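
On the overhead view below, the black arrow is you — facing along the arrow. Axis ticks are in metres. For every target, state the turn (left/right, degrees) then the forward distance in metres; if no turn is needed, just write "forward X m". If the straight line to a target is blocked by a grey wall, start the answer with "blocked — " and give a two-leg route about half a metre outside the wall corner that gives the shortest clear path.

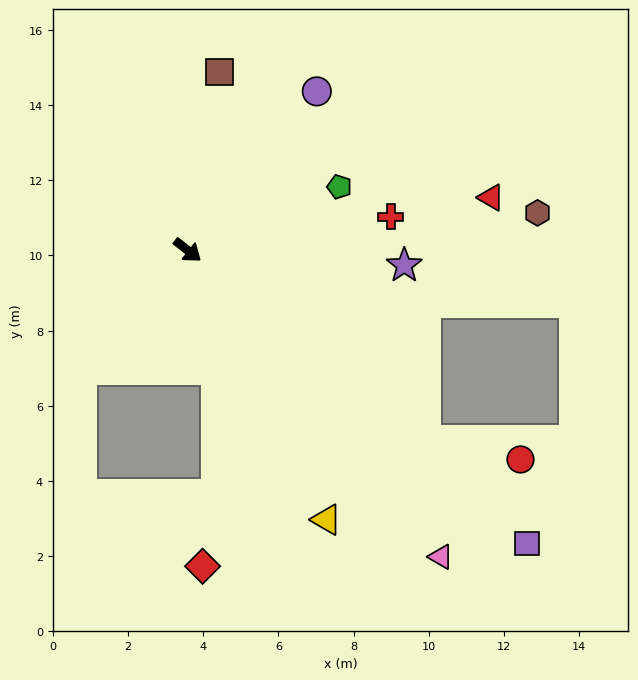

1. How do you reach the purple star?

turn left 34°, forward 5.8 m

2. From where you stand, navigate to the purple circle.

turn left 89°, forward 5.4 m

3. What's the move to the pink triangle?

turn right 12°, forward 10.6 m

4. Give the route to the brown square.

turn left 118°, forward 4.8 m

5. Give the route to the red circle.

blocked — forward 8.1 m, then turn left 27°, forward 2.6 m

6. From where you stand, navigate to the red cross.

turn left 48°, forward 5.5 m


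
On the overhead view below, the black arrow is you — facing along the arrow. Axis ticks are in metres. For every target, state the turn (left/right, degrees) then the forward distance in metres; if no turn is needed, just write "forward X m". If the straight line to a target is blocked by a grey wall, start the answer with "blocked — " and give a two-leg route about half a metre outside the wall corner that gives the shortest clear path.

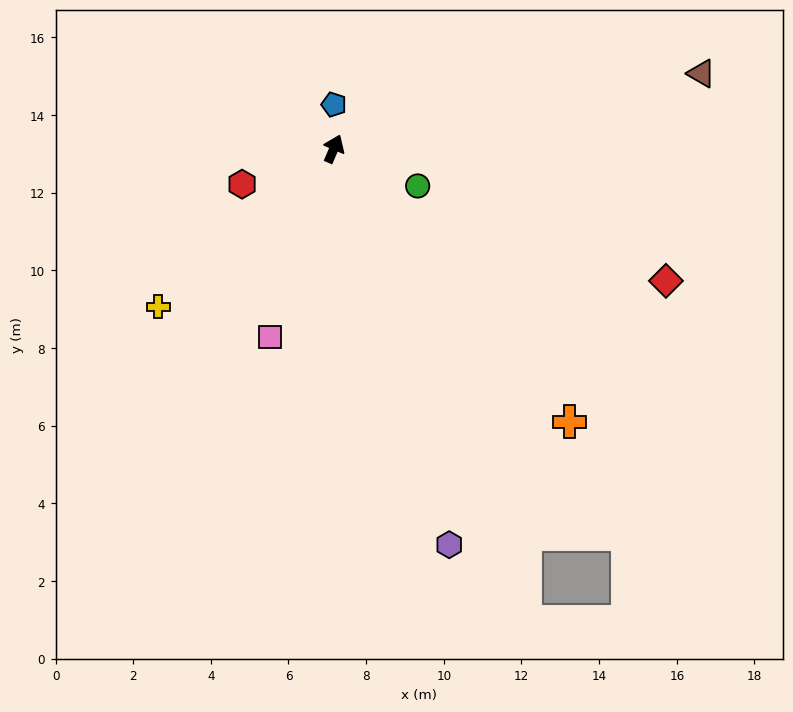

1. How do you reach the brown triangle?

turn right 55°, forward 9.7 m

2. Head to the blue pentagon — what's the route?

turn left 23°, forward 1.1 m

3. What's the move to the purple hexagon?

turn right 141°, forward 10.6 m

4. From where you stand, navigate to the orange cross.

turn right 116°, forward 9.3 m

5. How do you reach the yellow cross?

turn left 155°, forward 6.1 m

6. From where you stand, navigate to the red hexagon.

turn left 134°, forward 2.5 m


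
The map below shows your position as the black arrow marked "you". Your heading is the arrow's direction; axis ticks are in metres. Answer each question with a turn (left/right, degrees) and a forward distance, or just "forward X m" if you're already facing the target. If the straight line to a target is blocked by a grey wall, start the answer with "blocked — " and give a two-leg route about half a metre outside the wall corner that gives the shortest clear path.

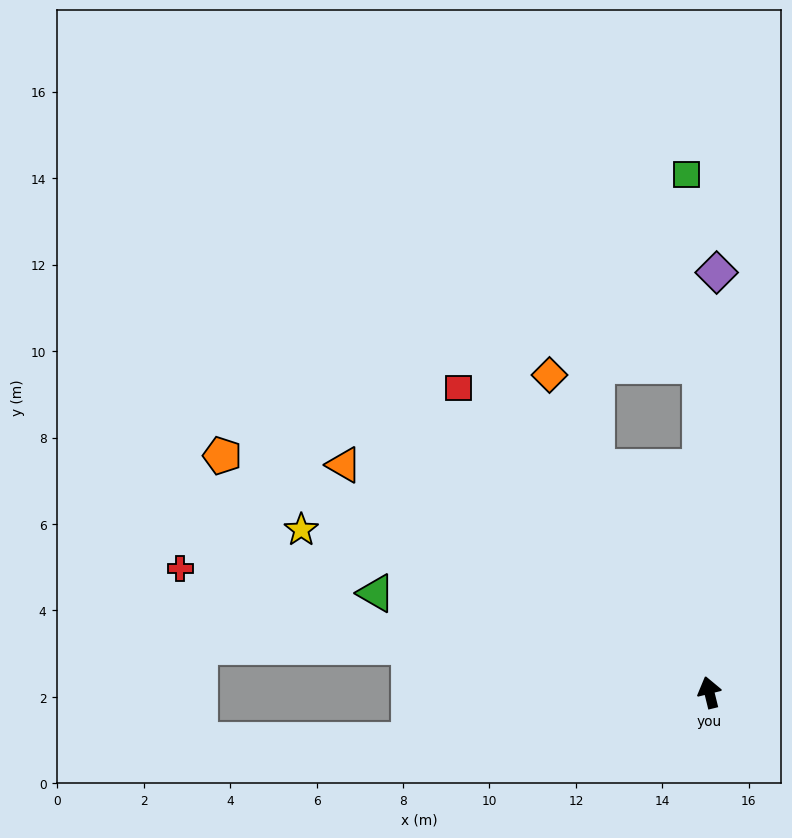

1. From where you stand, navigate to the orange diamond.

turn left 13°, forward 8.2 m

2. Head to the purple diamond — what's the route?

turn right 15°, forward 9.7 m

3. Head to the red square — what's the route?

turn left 26°, forward 9.1 m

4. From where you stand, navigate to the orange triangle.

turn left 44°, forward 10.0 m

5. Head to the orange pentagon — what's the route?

turn left 50°, forward 12.5 m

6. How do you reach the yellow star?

turn left 54°, forward 10.2 m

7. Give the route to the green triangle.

turn left 60°, forward 8.0 m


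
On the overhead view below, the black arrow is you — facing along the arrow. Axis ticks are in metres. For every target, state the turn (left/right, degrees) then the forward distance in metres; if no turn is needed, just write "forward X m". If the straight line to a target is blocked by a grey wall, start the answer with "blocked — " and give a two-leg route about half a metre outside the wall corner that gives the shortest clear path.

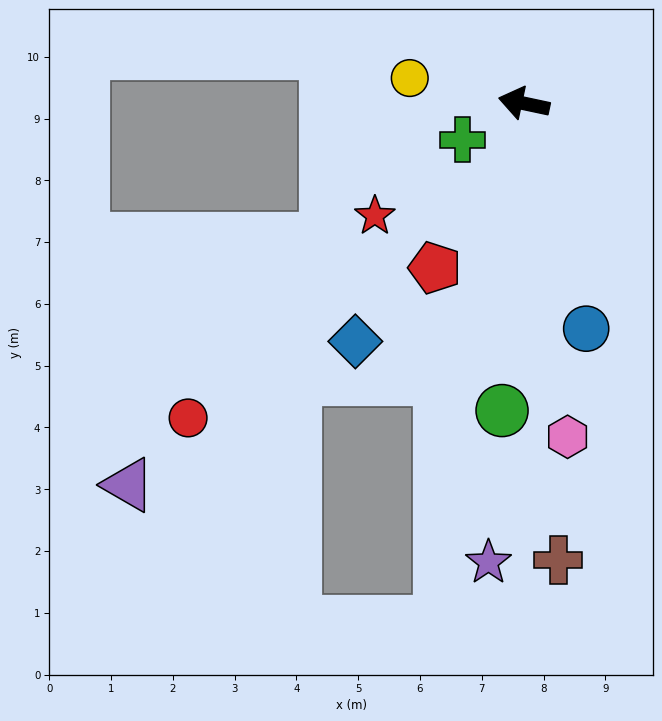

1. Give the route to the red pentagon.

turn left 74°, forward 3.0 m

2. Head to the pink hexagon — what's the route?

turn left 109°, forward 5.4 m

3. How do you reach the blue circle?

turn left 117°, forward 3.8 m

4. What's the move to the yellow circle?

forward 1.9 m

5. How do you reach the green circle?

turn left 98°, forward 5.0 m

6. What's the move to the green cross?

turn left 43°, forward 1.2 m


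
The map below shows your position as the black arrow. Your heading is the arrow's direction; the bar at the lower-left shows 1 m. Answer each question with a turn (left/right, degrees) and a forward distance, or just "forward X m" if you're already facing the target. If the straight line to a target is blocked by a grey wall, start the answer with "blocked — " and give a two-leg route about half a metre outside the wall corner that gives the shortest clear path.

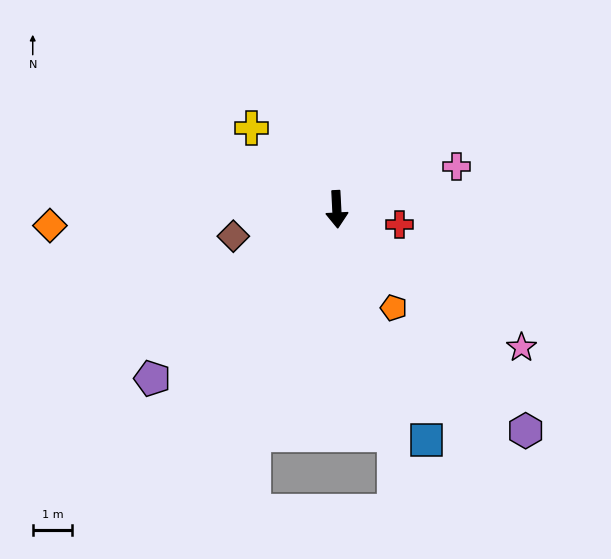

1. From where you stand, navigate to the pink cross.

turn left 107°, forward 3.2 m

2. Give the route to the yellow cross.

turn right 137°, forward 3.0 m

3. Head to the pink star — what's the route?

turn left 50°, forward 5.8 m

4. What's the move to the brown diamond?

turn right 78°, forward 2.7 m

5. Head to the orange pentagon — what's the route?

turn left 27°, forward 2.9 m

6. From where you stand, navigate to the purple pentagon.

turn right 50°, forward 6.3 m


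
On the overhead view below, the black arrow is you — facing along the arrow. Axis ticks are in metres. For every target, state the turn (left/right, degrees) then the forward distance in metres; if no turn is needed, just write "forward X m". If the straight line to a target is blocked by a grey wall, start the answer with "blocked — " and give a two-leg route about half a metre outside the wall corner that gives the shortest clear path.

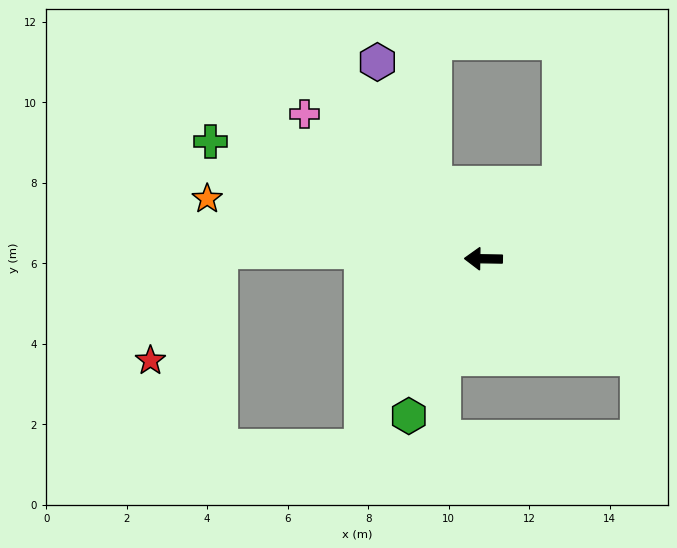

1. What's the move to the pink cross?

turn right 38°, forward 5.7 m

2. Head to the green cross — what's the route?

turn right 22°, forward 7.4 m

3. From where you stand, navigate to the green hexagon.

turn left 66°, forward 4.3 m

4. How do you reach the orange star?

turn right 11°, forward 7.0 m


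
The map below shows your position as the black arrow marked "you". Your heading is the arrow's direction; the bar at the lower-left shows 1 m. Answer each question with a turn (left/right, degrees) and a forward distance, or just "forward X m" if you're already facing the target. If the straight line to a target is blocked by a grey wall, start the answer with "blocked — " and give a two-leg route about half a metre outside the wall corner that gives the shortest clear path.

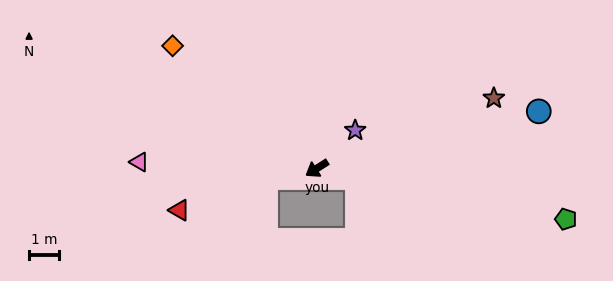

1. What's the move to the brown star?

turn left 169°, forward 6.3 m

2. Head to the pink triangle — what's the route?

turn right 35°, forward 5.9 m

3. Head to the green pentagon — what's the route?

turn left 136°, forward 8.4 m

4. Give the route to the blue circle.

turn left 162°, forward 7.6 m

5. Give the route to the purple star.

turn right 168°, forward 1.8 m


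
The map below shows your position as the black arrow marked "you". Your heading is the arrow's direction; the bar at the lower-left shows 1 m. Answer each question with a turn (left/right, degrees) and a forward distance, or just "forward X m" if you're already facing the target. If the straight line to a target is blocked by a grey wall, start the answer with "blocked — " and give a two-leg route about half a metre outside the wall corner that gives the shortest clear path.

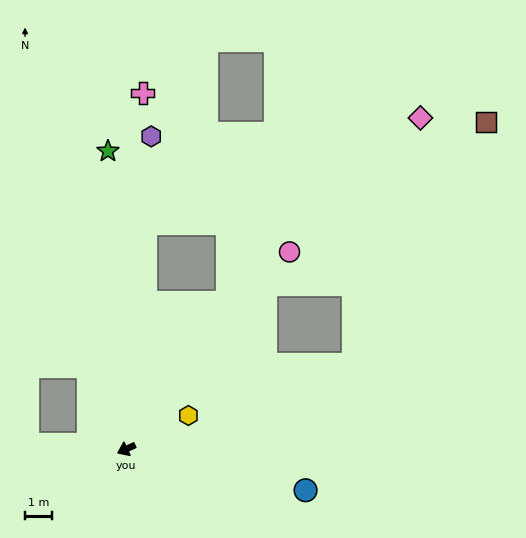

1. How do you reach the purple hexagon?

turn right 119°, forward 11.7 m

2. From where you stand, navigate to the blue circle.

turn left 142°, forward 6.8 m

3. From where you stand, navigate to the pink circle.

turn right 154°, forward 9.5 m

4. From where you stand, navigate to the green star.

turn right 111°, forward 11.1 m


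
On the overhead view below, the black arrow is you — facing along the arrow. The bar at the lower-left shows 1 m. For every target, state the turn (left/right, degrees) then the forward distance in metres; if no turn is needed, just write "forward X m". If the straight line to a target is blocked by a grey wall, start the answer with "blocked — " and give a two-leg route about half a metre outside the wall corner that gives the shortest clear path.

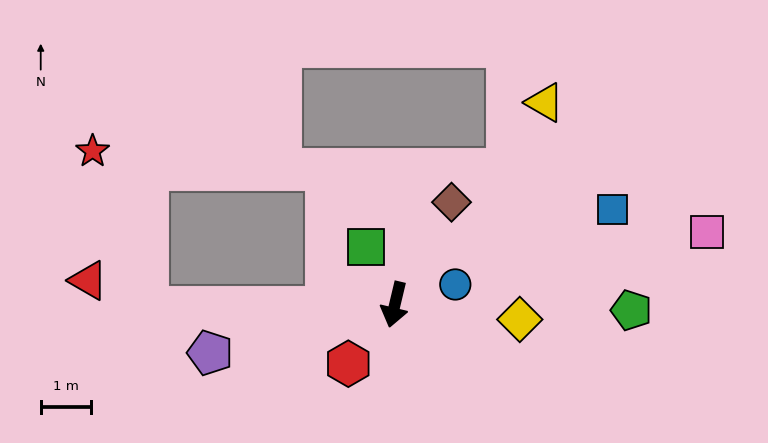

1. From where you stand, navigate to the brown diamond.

turn left 164°, forward 2.3 m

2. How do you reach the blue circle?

turn left 122°, forward 1.3 m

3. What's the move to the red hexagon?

turn right 25°, forward 1.5 m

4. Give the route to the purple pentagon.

turn right 62°, forward 3.8 m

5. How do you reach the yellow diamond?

turn left 97°, forward 2.5 m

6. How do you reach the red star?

blocked — turn right 76°, forward 4.9 m, then turn right 71°, forward 3.3 m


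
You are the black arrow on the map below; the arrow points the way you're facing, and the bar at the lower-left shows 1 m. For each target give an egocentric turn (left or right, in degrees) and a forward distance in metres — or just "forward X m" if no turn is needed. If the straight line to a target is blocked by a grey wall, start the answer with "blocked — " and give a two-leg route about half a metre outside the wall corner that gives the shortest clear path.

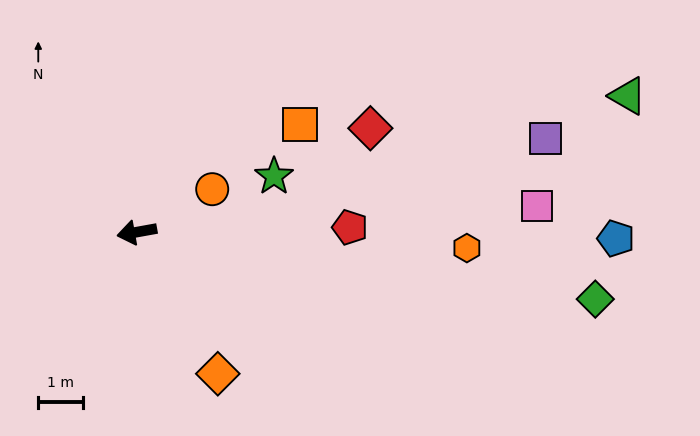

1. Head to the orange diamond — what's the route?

turn left 110°, forward 3.6 m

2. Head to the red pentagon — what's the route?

turn left 171°, forward 4.7 m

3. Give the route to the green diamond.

turn left 161°, forward 10.3 m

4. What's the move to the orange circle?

turn right 161°, forward 1.9 m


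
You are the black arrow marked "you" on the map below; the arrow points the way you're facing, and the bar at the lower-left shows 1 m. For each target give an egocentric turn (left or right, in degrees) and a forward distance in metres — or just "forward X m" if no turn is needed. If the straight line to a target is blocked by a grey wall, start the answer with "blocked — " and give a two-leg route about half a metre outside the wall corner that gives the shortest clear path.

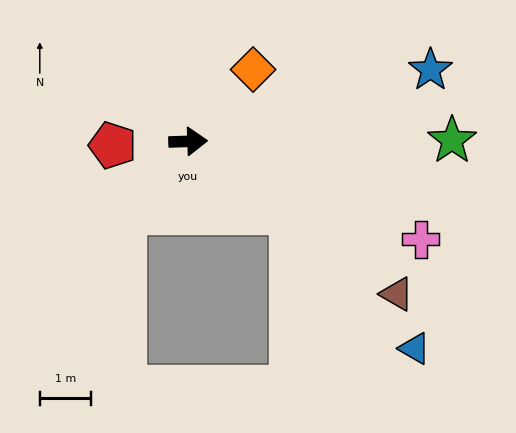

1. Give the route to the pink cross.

turn right 25°, forward 4.9 m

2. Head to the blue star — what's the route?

turn left 15°, forward 4.9 m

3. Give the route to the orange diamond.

turn left 46°, forward 1.9 m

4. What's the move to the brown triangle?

turn right 38°, forward 5.0 m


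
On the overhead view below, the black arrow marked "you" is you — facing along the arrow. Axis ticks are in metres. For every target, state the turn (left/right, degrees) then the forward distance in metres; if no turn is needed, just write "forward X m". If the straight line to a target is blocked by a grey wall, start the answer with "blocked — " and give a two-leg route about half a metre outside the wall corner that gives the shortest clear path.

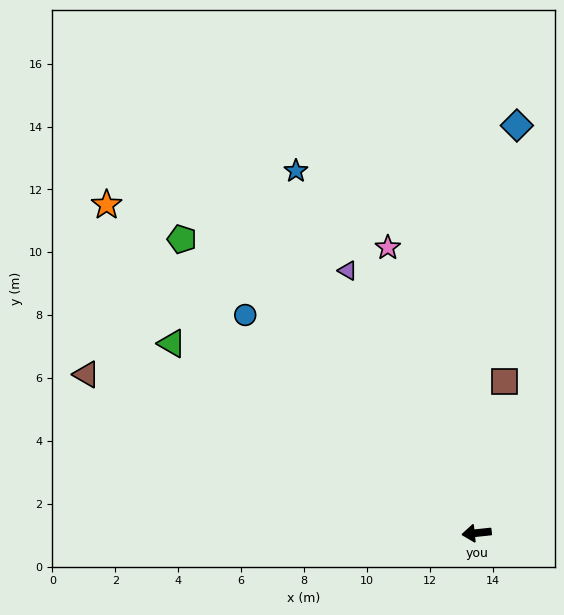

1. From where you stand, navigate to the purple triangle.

turn right 70°, forward 9.3 m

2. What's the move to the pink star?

turn right 79°, forward 9.5 m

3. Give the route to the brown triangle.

turn right 28°, forward 13.4 m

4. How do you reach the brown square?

turn right 106°, forward 4.9 m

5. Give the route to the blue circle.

turn right 49°, forward 10.1 m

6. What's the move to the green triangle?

turn right 38°, forward 11.4 m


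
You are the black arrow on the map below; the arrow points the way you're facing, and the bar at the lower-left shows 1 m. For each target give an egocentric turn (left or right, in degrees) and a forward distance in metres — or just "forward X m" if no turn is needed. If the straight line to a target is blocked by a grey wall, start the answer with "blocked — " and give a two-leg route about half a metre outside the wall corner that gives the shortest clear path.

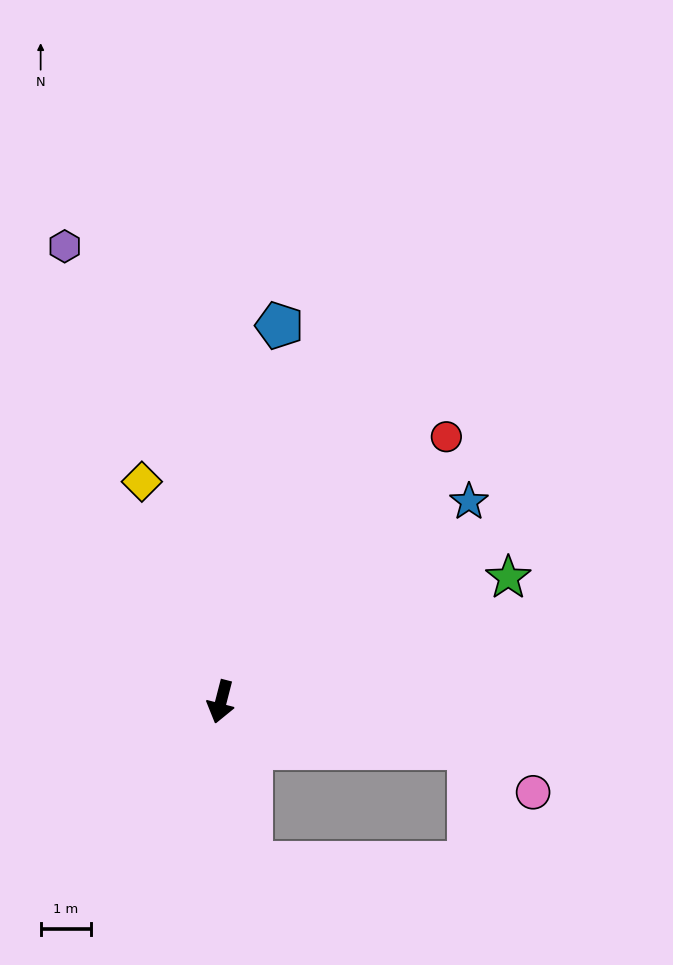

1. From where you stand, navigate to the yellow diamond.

turn right 146°, forward 4.6 m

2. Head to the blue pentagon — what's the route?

turn right 174°, forward 7.6 m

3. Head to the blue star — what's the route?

turn left 143°, forward 6.3 m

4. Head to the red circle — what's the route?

turn left 154°, forward 6.9 m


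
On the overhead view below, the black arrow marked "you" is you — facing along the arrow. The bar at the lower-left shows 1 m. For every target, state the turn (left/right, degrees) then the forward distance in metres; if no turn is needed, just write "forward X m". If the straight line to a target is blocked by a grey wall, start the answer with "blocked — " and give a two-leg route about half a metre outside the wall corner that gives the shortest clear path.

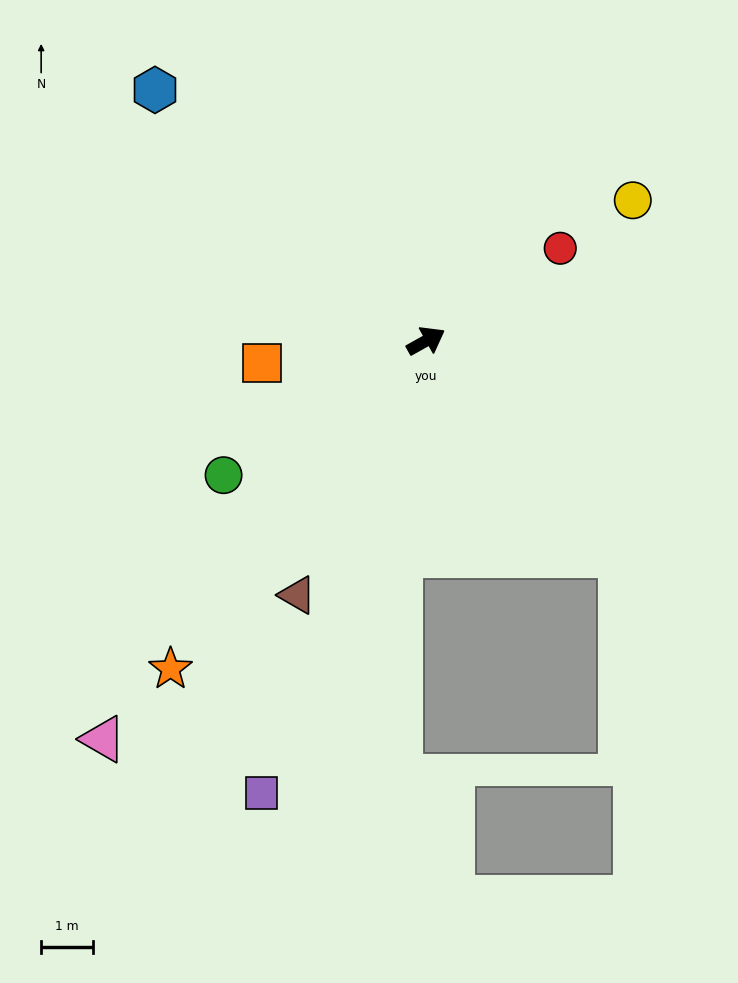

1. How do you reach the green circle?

turn right 176°, forward 4.7 m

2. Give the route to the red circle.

turn left 5°, forward 3.1 m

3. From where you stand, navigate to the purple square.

turn right 139°, forward 9.2 m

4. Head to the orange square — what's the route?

turn left 159°, forward 3.2 m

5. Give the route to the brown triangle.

turn right 146°, forward 5.5 m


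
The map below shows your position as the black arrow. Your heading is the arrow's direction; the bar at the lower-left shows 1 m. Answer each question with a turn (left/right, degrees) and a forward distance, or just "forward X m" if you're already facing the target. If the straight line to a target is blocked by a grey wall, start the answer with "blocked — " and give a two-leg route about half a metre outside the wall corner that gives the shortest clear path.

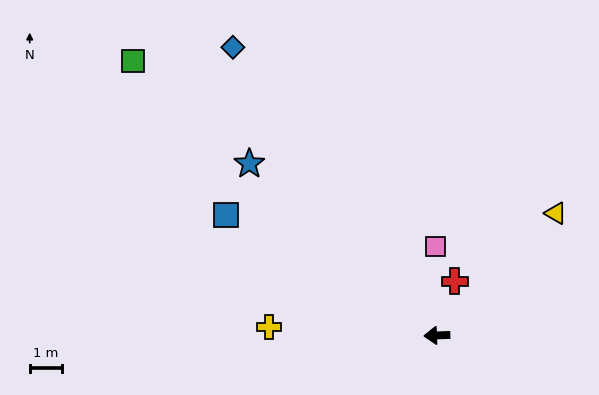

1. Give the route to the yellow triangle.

turn right 136°, forward 5.3 m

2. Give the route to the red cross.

turn right 110°, forward 1.8 m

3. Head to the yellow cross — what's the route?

turn right 5°, forward 5.2 m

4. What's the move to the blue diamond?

turn right 57°, forward 11.0 m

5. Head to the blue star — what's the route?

turn right 45°, forward 7.9 m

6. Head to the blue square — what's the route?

turn right 32°, forward 7.6 m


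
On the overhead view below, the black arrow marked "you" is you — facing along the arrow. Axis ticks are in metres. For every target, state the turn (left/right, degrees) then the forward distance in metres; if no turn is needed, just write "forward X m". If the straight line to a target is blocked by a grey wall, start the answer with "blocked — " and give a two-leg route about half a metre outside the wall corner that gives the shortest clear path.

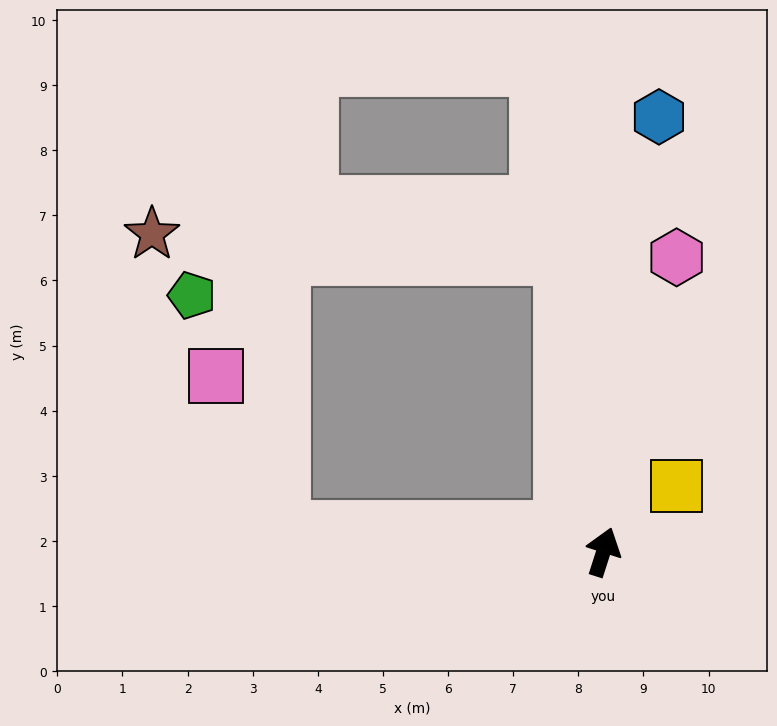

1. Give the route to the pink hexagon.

turn left 4°, forward 4.7 m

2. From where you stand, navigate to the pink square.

blocked — turn left 104°, forward 4.9 m, then turn right 63°, forward 2.6 m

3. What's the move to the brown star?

blocked — turn left 26°, forward 4.6 m, then turn left 78°, forward 6.3 m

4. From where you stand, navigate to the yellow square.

turn right 30°, forward 1.5 m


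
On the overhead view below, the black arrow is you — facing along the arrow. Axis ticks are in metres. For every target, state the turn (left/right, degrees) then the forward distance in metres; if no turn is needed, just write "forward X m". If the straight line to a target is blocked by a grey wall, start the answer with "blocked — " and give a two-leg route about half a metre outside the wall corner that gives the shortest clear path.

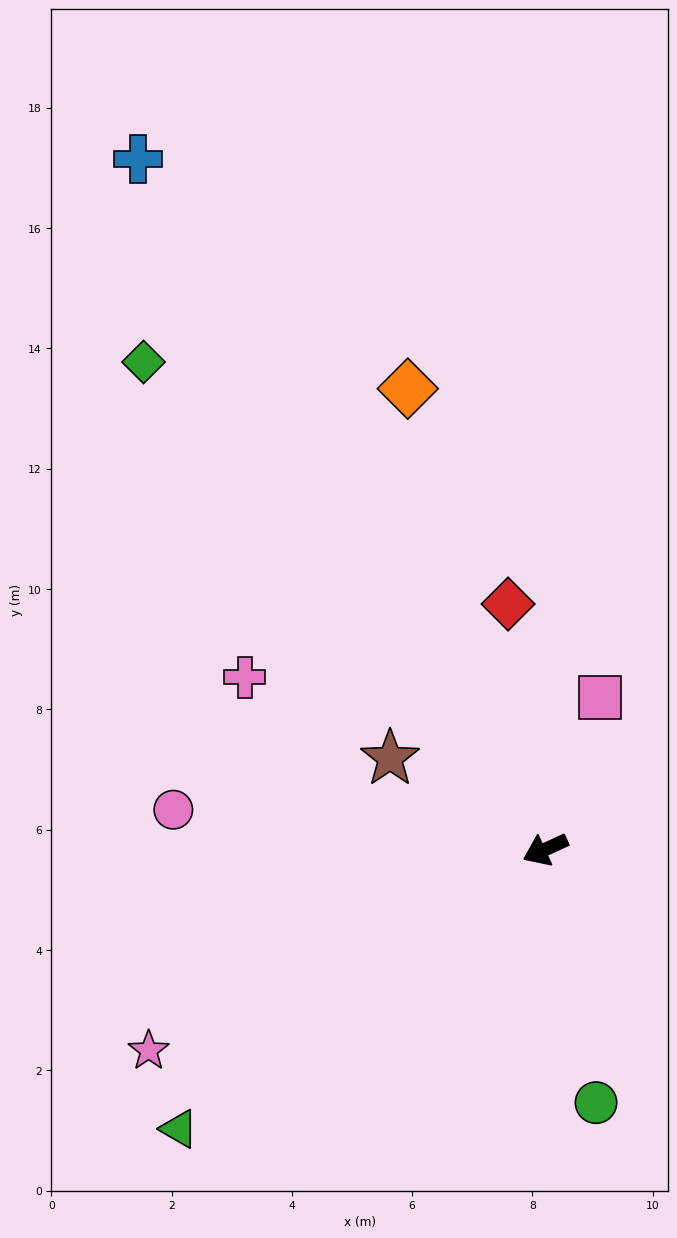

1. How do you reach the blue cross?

turn right 84°, forward 13.3 m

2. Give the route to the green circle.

turn left 77°, forward 4.3 m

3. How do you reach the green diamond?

turn right 75°, forward 10.5 m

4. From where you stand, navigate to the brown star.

turn right 55°, forward 3.0 m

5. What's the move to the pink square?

turn right 134°, forward 2.7 m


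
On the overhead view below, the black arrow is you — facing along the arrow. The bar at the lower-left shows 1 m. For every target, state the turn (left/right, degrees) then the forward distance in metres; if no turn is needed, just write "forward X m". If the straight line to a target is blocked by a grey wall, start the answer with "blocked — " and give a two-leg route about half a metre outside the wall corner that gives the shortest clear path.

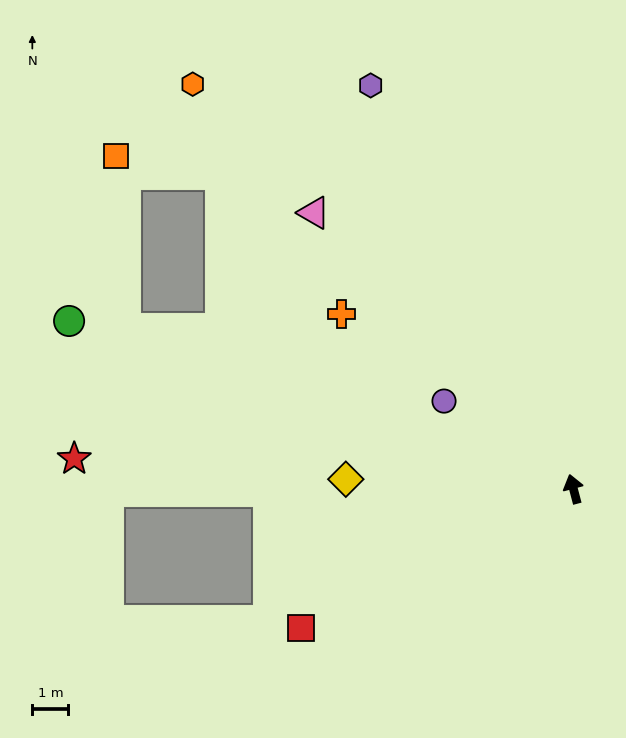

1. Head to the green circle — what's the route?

turn left 57°, forward 14.7 m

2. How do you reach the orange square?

blocked — turn left 34°, forward 13.1 m, then turn left 31°, forward 2.9 m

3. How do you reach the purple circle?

turn left 41°, forward 4.3 m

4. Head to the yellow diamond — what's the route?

turn left 73°, forward 6.3 m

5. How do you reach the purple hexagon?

turn left 12°, forward 12.5 m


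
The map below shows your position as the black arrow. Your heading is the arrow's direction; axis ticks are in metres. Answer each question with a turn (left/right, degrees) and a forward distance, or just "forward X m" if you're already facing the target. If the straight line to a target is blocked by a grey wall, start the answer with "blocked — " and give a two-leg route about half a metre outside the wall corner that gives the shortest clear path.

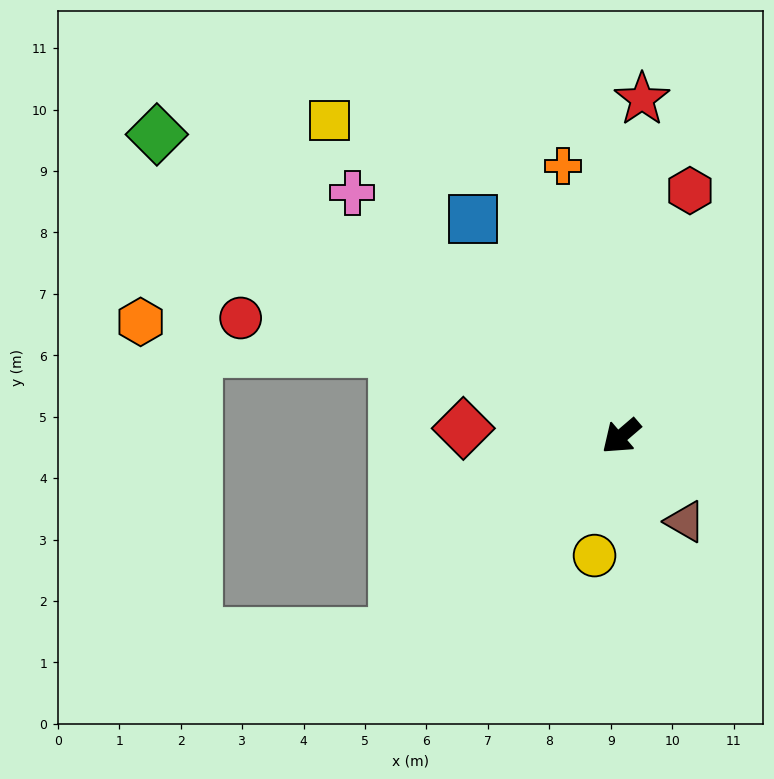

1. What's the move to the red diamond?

turn right 43°, forward 2.6 m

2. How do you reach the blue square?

turn right 96°, forward 4.3 m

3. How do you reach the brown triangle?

turn left 86°, forward 1.7 m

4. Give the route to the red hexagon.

turn right 146°, forward 4.2 m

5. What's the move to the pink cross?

turn right 83°, forward 5.9 m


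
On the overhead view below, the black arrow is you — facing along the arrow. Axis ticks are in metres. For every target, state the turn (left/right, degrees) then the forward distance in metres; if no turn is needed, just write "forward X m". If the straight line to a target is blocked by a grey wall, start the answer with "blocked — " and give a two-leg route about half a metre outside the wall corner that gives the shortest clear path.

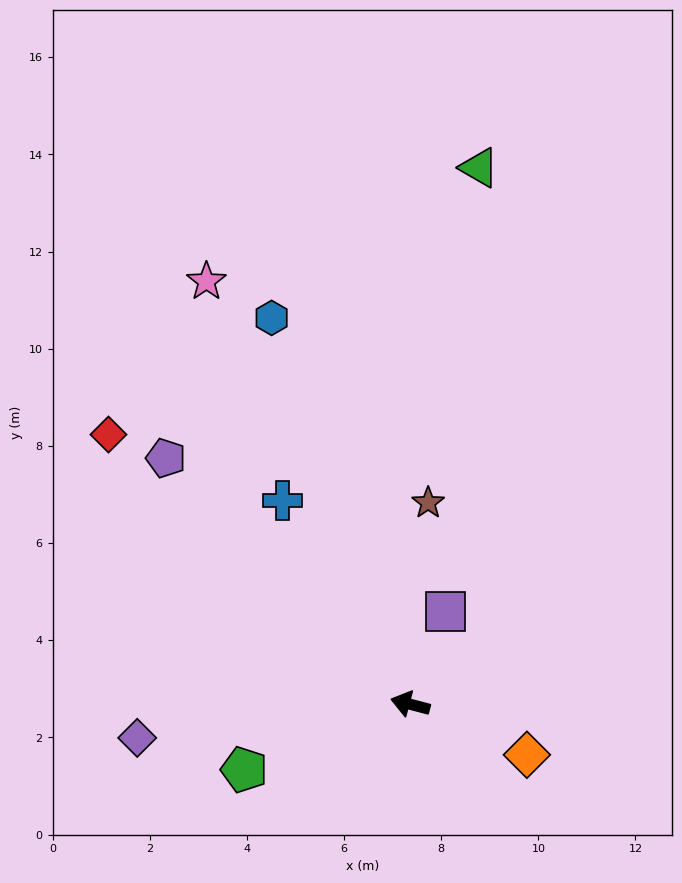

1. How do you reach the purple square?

turn right 96°, forward 2.0 m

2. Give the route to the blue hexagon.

turn right 55°, forward 8.4 m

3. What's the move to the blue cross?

turn right 43°, forward 4.9 m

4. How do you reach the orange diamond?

turn left 171°, forward 2.6 m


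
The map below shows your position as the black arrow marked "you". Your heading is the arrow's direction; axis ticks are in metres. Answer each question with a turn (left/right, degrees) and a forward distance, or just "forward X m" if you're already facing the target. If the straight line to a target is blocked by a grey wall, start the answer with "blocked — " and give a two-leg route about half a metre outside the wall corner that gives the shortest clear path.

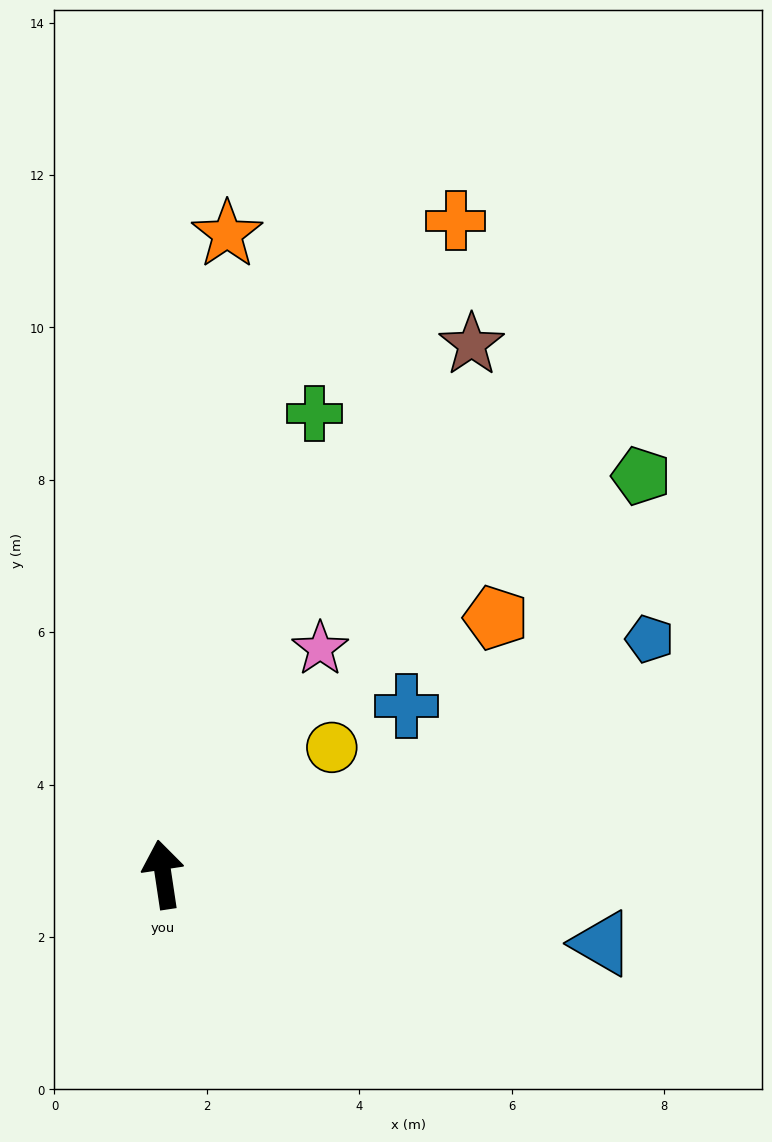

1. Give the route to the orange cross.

turn right 33°, forward 9.4 m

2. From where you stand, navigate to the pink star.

turn right 43°, forward 3.6 m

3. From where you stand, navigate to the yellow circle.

turn right 62°, forward 2.8 m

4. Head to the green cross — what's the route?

turn right 27°, forward 6.4 m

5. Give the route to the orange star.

turn right 14°, forward 8.4 m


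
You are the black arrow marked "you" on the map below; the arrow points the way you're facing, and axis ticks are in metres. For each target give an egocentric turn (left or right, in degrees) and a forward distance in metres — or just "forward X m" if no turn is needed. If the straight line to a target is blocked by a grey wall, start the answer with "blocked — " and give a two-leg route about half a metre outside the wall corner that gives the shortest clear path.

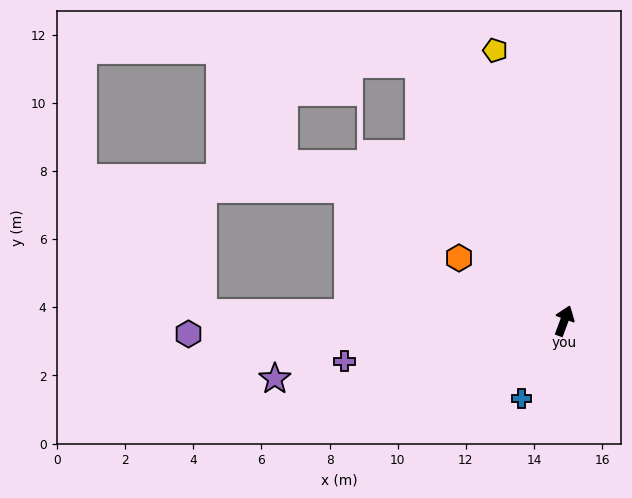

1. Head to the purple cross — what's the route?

turn left 121°, forward 6.6 m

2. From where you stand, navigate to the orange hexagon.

turn left 79°, forward 3.6 m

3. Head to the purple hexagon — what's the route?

turn left 112°, forward 11.0 m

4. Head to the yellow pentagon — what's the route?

turn left 35°, forward 8.2 m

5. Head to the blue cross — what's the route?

turn left 171°, forward 2.6 m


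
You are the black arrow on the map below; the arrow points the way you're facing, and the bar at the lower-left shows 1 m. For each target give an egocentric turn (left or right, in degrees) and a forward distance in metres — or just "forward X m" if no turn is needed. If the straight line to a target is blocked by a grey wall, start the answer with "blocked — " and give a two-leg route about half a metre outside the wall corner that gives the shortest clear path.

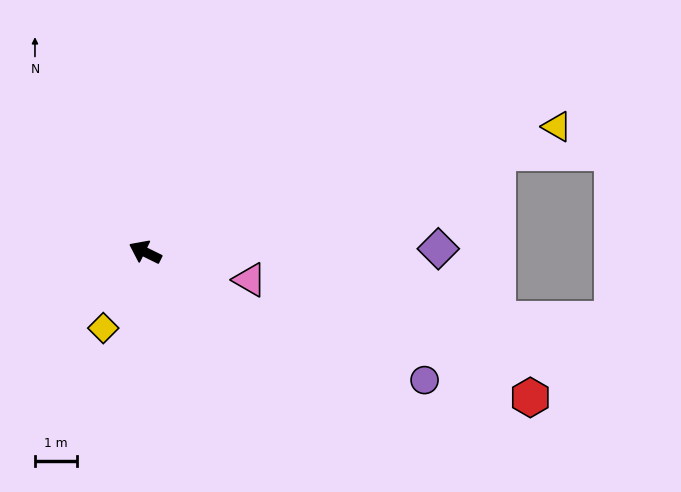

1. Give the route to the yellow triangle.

turn right 137°, forward 10.3 m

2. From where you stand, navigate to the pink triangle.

turn right 169°, forward 2.6 m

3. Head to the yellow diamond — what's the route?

turn left 87°, forward 2.1 m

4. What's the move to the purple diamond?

turn right 153°, forward 7.0 m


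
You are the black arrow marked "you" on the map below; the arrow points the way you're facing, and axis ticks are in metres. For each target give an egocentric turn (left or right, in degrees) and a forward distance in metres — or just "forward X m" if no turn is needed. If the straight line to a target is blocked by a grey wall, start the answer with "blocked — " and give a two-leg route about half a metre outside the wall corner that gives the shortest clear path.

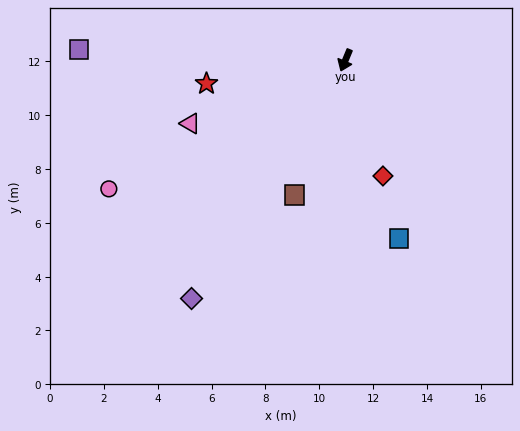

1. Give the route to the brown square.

forward 5.3 m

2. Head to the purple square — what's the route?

turn right 70°, forward 9.9 m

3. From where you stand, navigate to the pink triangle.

turn right 45°, forward 6.2 m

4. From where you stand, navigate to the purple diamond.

turn right 10°, forward 10.5 m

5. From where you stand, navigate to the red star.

turn right 58°, forward 5.2 m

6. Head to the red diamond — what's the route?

turn left 41°, forward 4.5 m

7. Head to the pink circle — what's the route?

turn right 39°, forward 10.0 m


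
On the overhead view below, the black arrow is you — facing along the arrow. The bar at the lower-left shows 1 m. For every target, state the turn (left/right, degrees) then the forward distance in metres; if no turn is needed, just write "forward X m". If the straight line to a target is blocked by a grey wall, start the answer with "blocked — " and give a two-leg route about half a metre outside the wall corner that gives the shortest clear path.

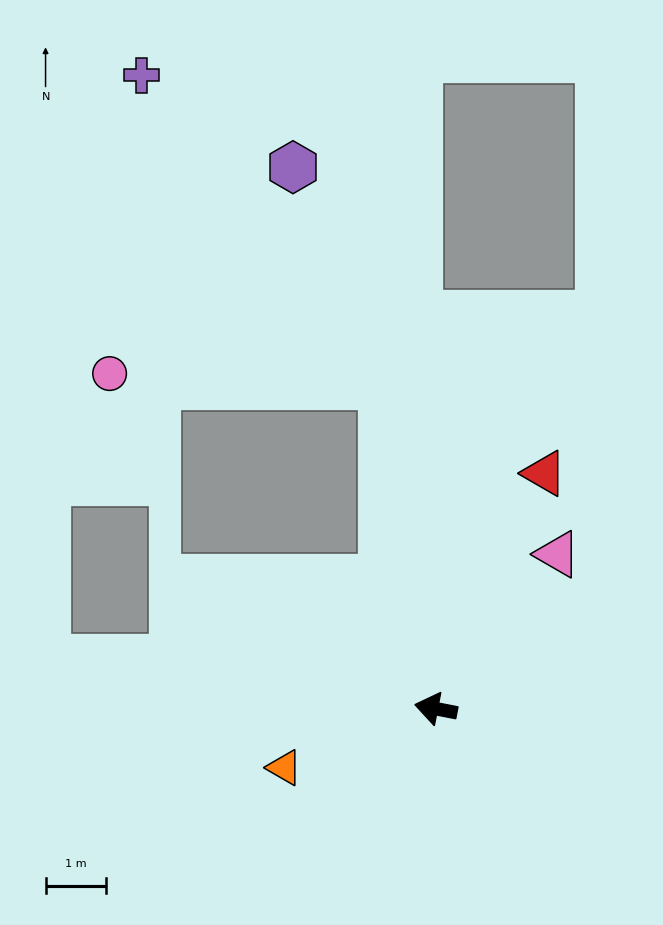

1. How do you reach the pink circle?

blocked — turn right 70°, forward 5.4 m, then turn left 79°, forward 4.5 m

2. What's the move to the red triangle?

turn right 104°, forward 4.3 m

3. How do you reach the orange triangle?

turn left 32°, forward 2.7 m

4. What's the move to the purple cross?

blocked — turn right 70°, forward 5.4 m, then turn left 29°, forward 6.4 m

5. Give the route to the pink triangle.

turn right 117°, forward 3.2 m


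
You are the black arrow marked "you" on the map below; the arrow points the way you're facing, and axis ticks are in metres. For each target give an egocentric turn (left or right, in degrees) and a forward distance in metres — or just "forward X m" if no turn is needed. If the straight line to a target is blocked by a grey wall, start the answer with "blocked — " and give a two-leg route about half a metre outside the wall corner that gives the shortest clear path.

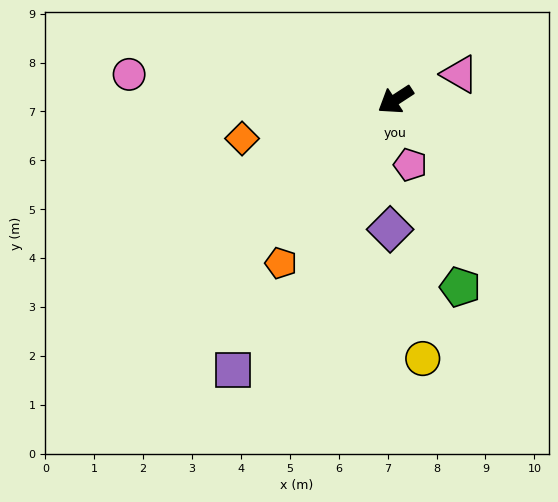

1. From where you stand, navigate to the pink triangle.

turn left 169°, forward 1.4 m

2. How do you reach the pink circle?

turn right 39°, forward 5.5 m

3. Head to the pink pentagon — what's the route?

turn left 70°, forward 1.4 m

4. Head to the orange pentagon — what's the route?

turn left 22°, forward 4.1 m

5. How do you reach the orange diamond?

turn right 19°, forward 3.2 m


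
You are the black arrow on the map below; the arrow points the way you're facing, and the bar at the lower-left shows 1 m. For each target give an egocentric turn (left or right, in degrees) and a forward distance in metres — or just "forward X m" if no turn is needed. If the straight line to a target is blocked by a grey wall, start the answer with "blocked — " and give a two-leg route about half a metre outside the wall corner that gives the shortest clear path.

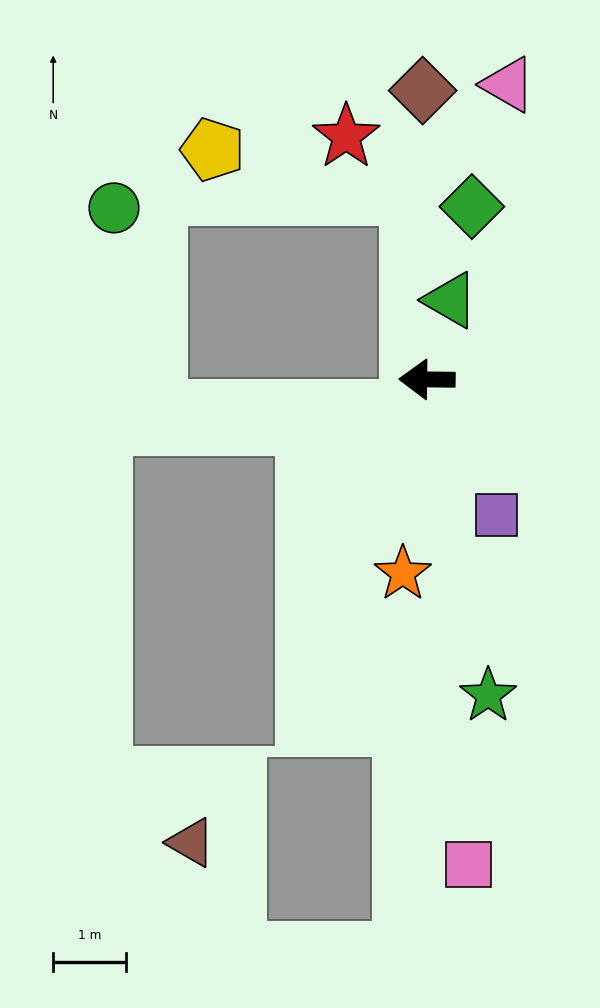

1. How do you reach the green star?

turn left 102°, forward 4.4 m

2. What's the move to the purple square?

turn left 118°, forward 2.1 m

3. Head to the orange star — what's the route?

turn left 84°, forward 2.7 m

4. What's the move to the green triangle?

turn right 106°, forward 1.1 m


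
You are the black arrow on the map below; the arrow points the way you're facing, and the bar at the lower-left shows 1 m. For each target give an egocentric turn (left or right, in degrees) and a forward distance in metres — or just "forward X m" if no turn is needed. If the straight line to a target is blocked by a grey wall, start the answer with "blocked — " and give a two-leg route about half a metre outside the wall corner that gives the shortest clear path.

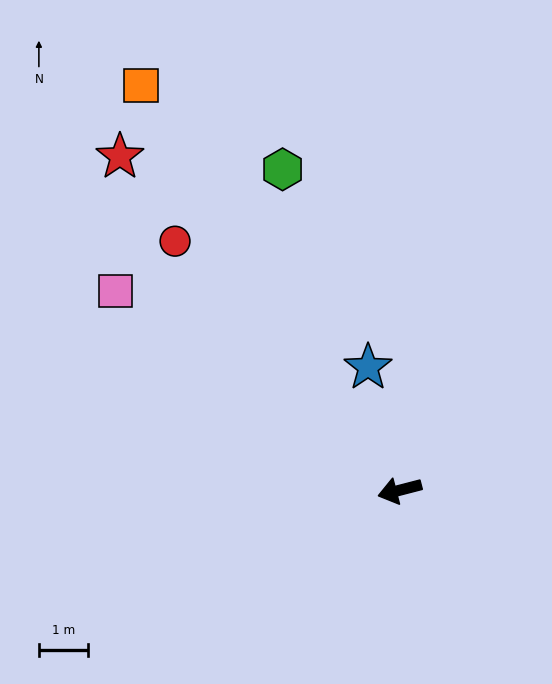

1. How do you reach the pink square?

turn right 50°, forward 7.1 m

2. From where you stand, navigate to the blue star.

turn right 90°, forward 2.6 m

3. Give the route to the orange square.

turn right 72°, forward 9.8 m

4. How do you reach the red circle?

turn right 62°, forward 6.9 m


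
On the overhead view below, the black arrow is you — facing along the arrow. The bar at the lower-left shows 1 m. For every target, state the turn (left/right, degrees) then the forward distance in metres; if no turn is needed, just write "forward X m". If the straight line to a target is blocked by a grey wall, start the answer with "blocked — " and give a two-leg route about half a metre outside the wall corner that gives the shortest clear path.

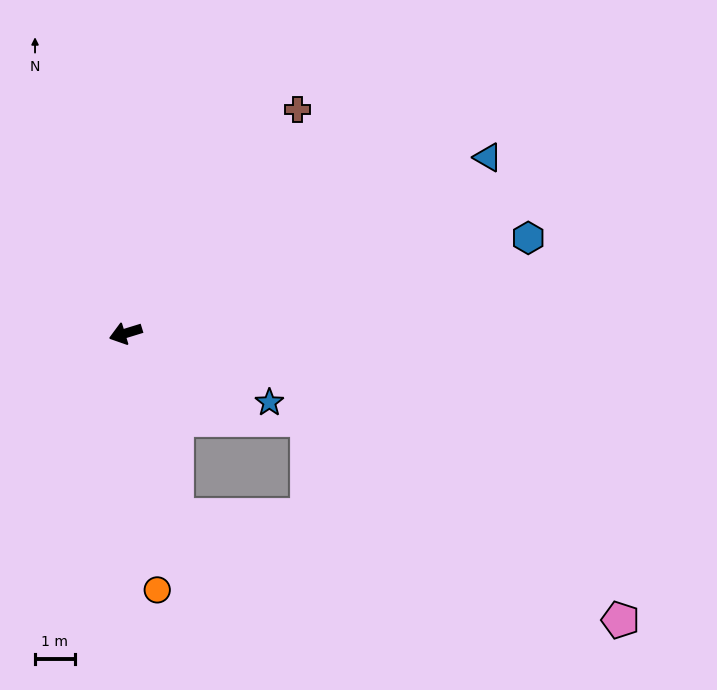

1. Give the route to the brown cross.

turn right 145°, forward 7.1 m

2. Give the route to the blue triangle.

turn right 171°, forward 10.1 m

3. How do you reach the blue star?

turn left 137°, forward 4.0 m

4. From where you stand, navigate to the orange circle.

turn left 80°, forward 6.5 m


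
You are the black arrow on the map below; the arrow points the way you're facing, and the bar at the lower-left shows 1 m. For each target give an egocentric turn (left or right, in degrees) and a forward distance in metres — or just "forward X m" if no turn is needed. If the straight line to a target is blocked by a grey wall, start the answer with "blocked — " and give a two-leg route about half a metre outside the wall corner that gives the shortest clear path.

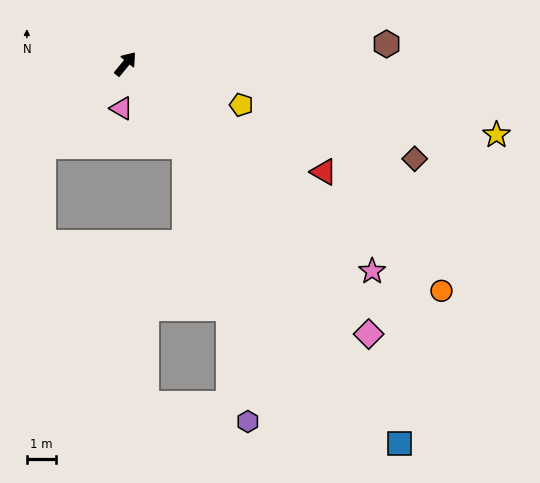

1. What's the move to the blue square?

turn right 105°, forward 16.0 m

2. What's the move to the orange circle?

turn right 86°, forward 13.3 m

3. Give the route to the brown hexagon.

turn right 46°, forward 8.9 m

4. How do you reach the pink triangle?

turn right 146°, forward 1.5 m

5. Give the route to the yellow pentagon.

turn right 70°, forward 4.2 m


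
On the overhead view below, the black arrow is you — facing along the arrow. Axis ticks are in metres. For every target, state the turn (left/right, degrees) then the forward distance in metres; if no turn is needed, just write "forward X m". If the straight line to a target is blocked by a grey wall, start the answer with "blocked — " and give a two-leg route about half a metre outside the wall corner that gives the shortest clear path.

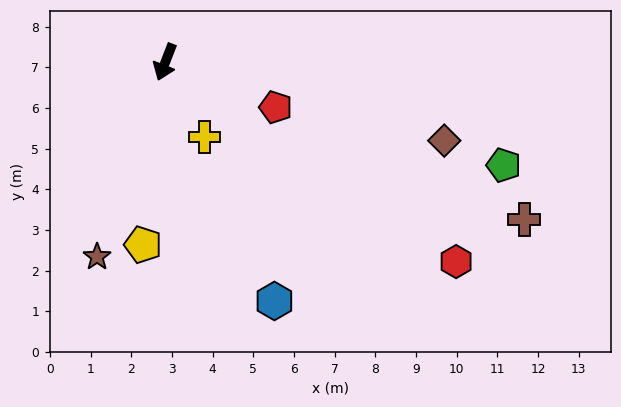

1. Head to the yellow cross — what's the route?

turn left 49°, forward 2.1 m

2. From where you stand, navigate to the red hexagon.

turn left 77°, forward 8.7 m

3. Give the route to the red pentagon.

turn left 89°, forward 2.9 m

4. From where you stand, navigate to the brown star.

forward 5.1 m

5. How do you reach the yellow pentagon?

turn left 14°, forward 4.5 m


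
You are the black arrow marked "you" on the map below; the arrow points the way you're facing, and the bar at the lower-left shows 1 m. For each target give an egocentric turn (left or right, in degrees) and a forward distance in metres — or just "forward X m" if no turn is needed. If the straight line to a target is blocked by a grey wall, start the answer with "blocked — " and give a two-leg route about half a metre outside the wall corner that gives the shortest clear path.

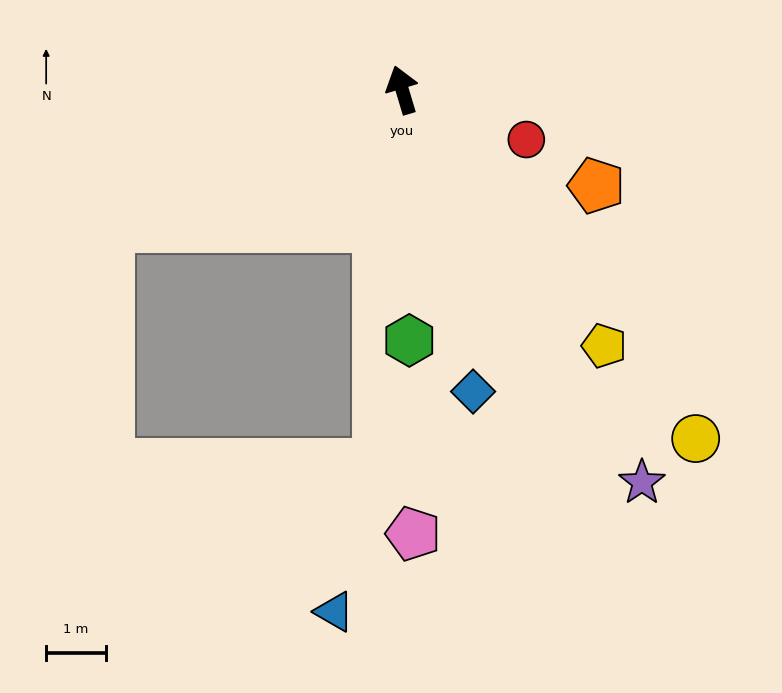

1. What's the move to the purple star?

turn right 165°, forward 7.7 m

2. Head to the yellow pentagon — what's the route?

turn right 158°, forward 5.5 m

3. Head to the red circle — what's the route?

turn right 128°, forward 2.2 m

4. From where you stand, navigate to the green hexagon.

turn left 165°, forward 4.2 m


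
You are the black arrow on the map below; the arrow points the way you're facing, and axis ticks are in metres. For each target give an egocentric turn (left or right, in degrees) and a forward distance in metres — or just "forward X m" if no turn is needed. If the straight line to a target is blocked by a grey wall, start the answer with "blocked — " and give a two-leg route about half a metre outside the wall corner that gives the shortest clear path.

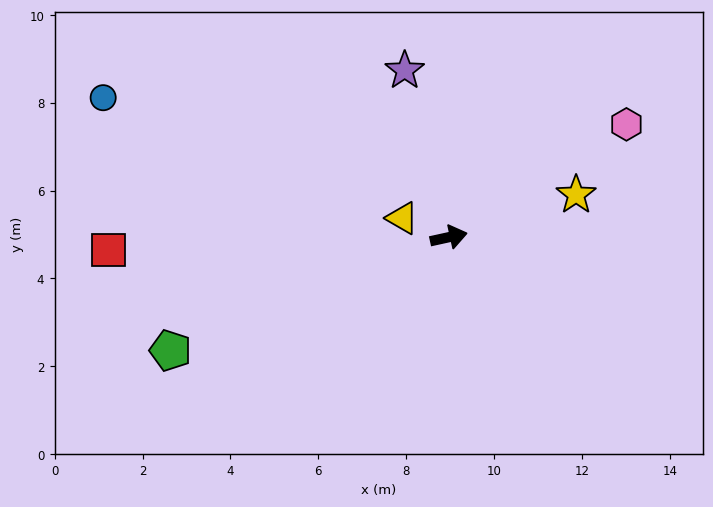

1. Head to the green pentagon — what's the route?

turn right 170°, forward 6.8 m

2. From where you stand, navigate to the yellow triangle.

turn left 145°, forward 1.1 m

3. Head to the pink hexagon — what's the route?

turn left 20°, forward 4.8 m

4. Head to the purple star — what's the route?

turn left 92°, forward 3.9 m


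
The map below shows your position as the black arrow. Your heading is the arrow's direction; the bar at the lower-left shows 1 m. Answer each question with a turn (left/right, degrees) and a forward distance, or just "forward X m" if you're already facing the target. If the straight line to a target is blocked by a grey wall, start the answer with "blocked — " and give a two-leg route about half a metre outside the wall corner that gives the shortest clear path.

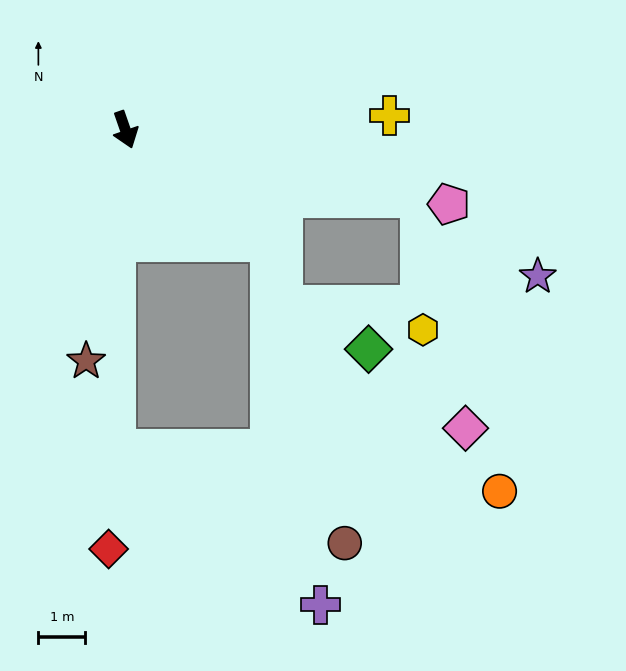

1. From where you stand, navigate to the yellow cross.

turn left 74°, forward 5.6 m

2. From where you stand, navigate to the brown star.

turn right 29°, forward 5.0 m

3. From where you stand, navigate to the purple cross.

blocked — turn left 33°, forward 3.9 m, then turn right 44°, forward 7.8 m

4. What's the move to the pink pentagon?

turn left 58°, forward 7.1 m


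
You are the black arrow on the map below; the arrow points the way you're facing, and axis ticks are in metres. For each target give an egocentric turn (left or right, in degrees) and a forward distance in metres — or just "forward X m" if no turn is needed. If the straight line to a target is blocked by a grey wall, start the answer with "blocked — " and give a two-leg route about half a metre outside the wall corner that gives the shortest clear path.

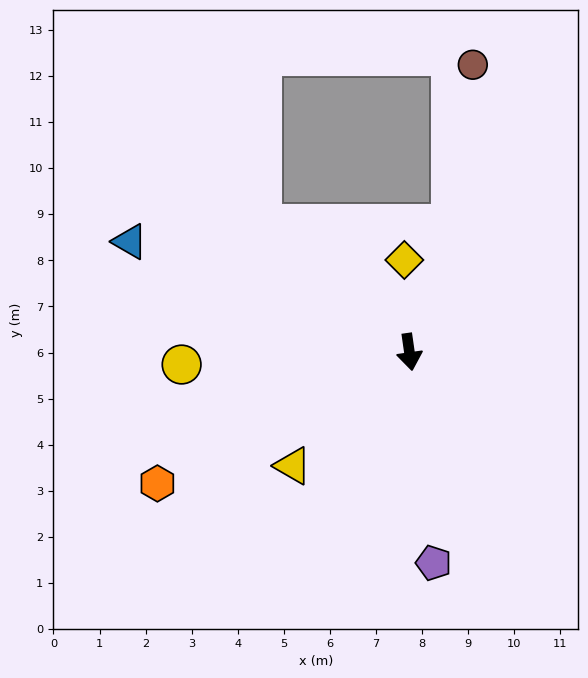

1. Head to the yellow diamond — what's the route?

turn left 175°, forward 2.0 m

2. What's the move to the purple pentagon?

forward 4.6 m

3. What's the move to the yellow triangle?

turn right 54°, forward 3.5 m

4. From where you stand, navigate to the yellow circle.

turn right 95°, forward 5.0 m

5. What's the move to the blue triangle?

turn right 120°, forward 6.5 m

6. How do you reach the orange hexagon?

turn right 71°, forward 6.2 m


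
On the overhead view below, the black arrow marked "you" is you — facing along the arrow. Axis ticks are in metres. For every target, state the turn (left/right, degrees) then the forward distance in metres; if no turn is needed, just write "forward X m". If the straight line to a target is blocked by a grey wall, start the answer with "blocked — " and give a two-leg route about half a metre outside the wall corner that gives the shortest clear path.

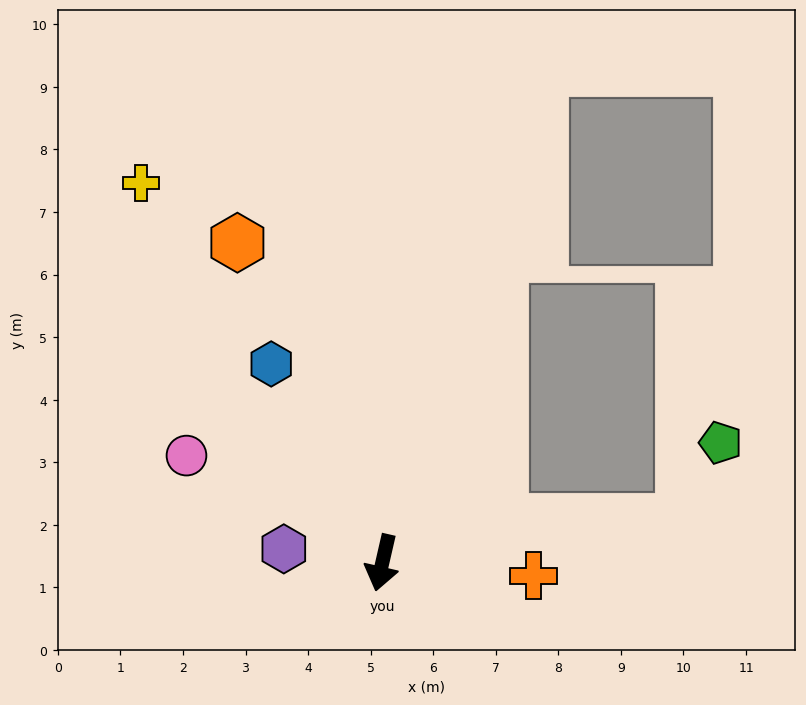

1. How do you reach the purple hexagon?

turn right 85°, forward 1.6 m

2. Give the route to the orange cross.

turn left 98°, forward 2.4 m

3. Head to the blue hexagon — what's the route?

turn right 138°, forward 3.6 m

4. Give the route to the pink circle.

turn right 106°, forward 3.6 m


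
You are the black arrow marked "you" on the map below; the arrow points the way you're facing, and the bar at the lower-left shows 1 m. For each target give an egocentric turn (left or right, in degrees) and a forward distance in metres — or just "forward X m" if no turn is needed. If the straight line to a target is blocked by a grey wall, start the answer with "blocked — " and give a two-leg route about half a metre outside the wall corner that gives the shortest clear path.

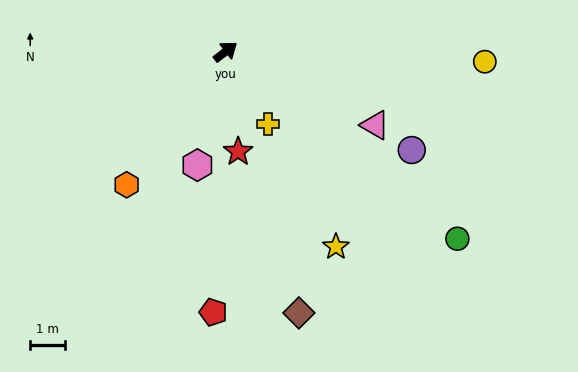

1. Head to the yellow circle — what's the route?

turn right 40°, forward 7.5 m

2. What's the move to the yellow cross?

turn right 97°, forward 2.4 m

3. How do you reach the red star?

turn right 120°, forward 2.9 m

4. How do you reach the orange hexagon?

turn right 164°, forward 4.8 m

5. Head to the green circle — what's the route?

turn right 76°, forward 8.6 m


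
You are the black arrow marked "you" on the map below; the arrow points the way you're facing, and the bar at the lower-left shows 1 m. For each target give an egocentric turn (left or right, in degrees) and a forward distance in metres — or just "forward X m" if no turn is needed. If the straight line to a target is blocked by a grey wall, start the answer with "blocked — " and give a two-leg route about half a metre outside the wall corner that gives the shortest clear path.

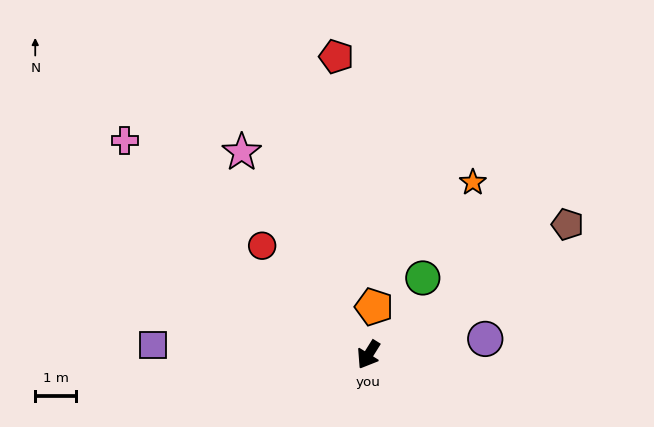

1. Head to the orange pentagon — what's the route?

turn right 155°, forward 1.2 m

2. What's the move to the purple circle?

turn left 130°, forward 2.9 m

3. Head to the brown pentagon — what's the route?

turn left 155°, forward 5.8 m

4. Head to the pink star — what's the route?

turn right 116°, forward 5.9 m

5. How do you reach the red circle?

turn right 104°, forward 3.7 m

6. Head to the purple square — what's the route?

turn right 61°, forward 5.3 m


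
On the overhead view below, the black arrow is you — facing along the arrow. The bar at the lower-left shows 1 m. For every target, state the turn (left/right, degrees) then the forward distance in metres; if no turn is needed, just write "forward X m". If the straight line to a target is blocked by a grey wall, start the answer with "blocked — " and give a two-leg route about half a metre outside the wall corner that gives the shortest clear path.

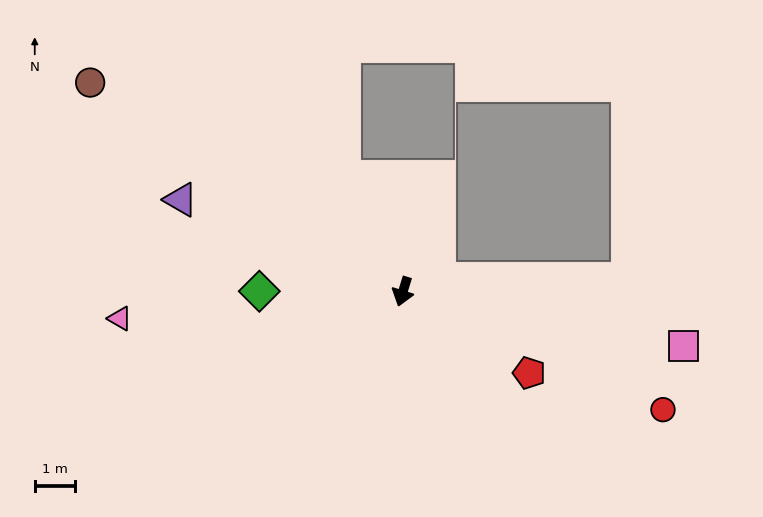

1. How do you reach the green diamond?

turn right 73°, forward 3.6 m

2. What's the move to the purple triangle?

turn right 95°, forward 6.0 m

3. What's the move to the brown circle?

turn right 107°, forward 9.4 m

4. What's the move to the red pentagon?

turn left 74°, forward 3.7 m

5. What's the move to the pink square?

turn left 96°, forward 7.1 m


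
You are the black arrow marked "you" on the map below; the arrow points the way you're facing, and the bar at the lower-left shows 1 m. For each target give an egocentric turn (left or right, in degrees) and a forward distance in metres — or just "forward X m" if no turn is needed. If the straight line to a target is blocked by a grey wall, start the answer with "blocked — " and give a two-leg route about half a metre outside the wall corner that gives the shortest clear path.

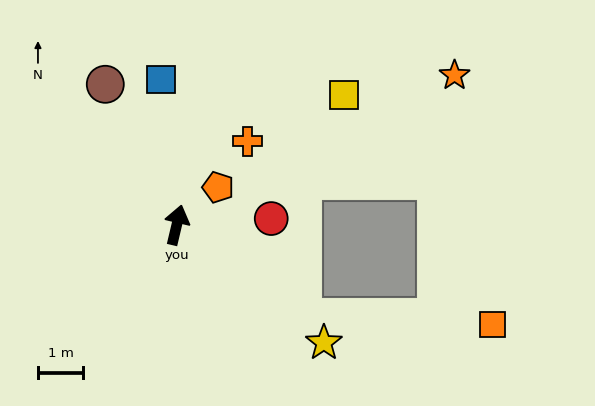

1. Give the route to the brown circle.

turn left 40°, forward 3.5 m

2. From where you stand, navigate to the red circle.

turn right 73°, forward 2.1 m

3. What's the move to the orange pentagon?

turn right 34°, forward 1.2 m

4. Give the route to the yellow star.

turn right 115°, forward 4.1 m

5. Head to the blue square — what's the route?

turn left 19°, forward 3.2 m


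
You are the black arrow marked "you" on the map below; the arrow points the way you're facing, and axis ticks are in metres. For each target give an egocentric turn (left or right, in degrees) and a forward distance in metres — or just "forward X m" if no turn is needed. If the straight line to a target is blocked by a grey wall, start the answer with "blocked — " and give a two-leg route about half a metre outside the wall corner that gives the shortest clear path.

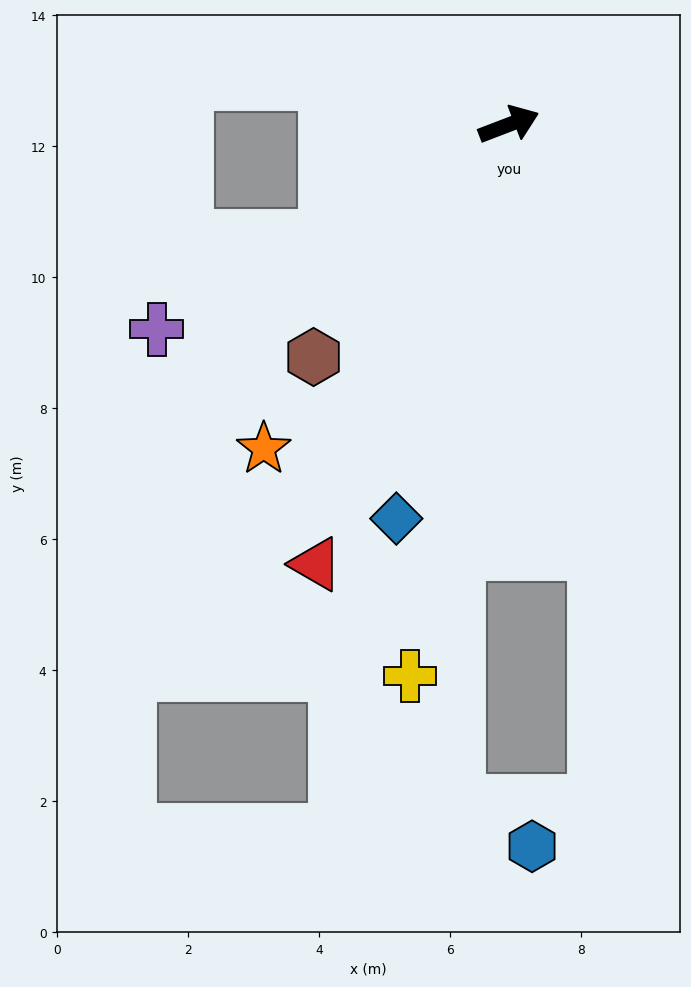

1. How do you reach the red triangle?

turn right 135°, forward 7.3 m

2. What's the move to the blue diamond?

turn right 127°, forward 6.3 m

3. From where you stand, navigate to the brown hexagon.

turn right 151°, forward 4.6 m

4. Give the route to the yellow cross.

turn right 121°, forward 8.6 m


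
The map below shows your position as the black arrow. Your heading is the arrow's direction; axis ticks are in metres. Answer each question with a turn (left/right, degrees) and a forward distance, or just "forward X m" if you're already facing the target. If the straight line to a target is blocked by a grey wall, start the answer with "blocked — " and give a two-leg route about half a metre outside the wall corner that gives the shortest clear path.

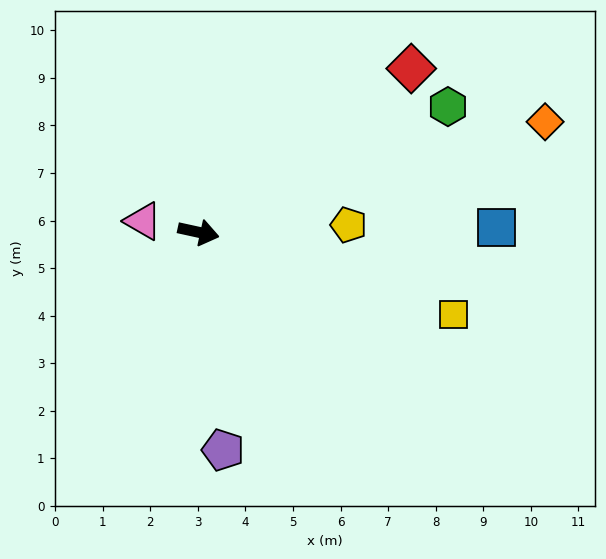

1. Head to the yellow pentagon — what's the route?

turn left 15°, forward 3.2 m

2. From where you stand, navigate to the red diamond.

turn left 50°, forward 5.6 m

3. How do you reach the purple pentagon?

turn right 71°, forward 4.6 m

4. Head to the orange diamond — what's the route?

turn left 30°, forward 7.6 m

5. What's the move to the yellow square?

turn right 6°, forward 5.6 m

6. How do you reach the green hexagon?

turn left 39°, forward 5.9 m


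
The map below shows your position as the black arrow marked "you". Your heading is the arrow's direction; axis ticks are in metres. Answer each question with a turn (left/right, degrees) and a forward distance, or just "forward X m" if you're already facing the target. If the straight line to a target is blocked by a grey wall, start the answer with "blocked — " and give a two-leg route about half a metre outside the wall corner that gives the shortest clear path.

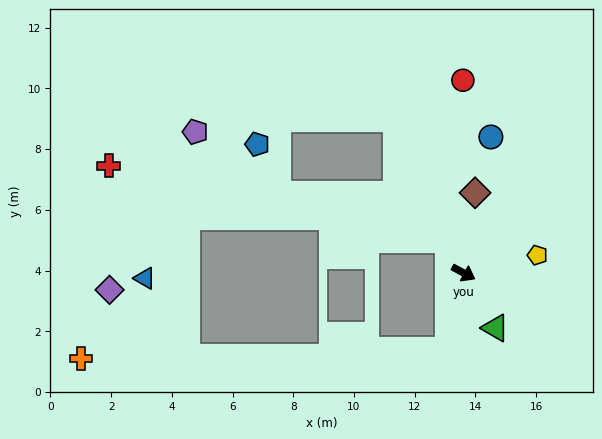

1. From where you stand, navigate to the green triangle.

turn right 32°, forward 2.1 m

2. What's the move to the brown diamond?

turn left 110°, forward 2.7 m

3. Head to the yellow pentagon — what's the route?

turn left 42°, forward 2.5 m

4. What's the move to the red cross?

blocked — turn left 145°, forward 1.2 m, then turn left 51°, forward 11.4 m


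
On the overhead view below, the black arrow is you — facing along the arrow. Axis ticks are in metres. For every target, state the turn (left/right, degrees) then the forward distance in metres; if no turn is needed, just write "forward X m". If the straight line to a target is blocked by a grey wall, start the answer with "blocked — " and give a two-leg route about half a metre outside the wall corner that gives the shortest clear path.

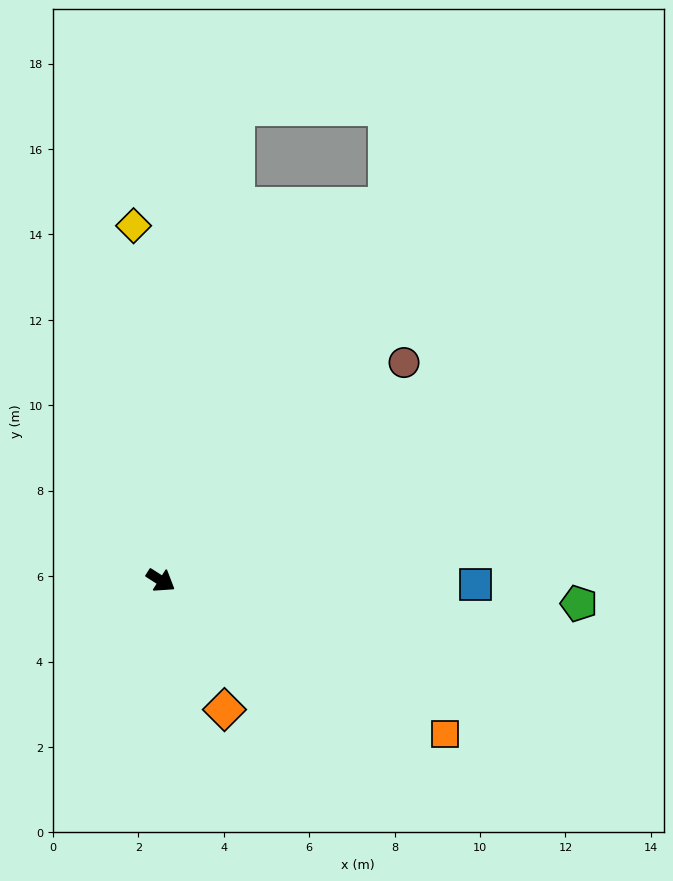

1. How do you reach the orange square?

turn left 4°, forward 7.6 m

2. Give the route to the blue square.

turn left 32°, forward 7.4 m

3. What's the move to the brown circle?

turn left 74°, forward 7.6 m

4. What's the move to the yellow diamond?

turn left 127°, forward 8.3 m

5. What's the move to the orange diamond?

turn right 31°, forward 3.4 m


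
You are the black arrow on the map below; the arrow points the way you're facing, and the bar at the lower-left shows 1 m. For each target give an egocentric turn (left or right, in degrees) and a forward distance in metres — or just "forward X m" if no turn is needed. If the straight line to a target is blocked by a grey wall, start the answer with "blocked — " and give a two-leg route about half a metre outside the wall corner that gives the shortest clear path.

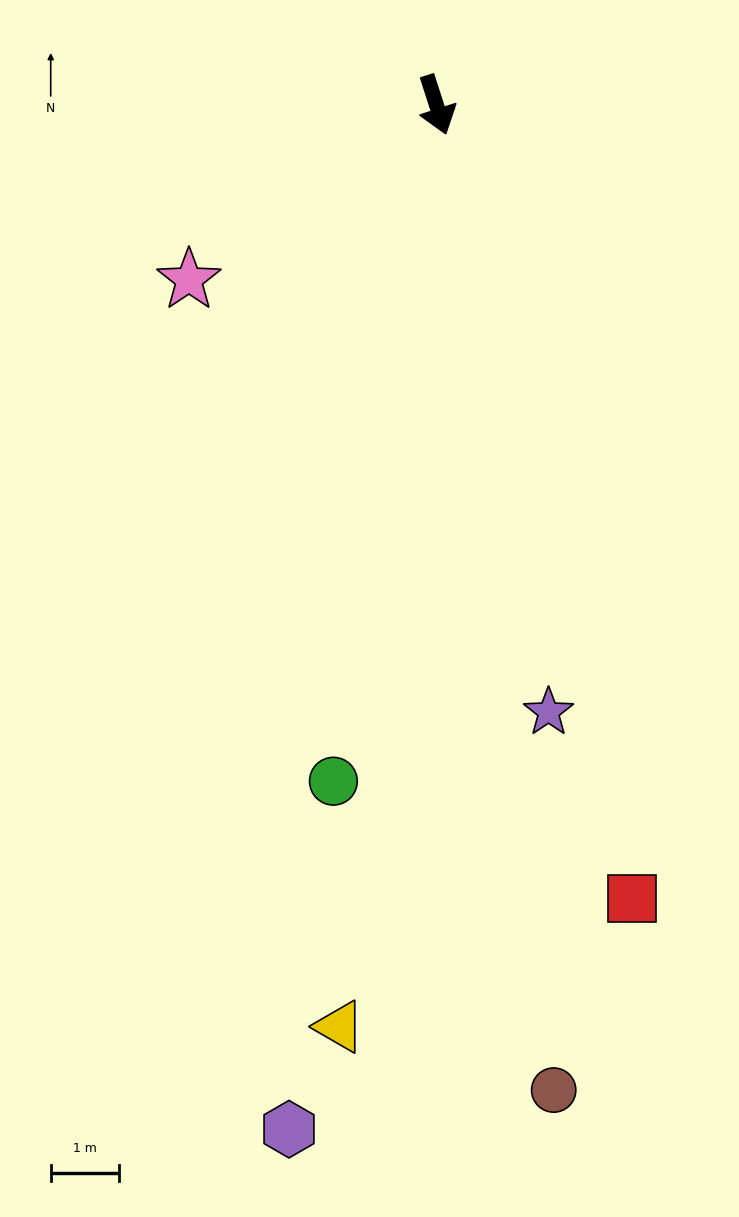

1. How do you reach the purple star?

turn right 7°, forward 9.1 m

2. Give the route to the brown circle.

turn right 11°, forward 14.6 m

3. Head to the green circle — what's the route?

turn right 27°, forward 10.0 m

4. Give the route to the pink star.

turn right 73°, forward 4.4 m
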